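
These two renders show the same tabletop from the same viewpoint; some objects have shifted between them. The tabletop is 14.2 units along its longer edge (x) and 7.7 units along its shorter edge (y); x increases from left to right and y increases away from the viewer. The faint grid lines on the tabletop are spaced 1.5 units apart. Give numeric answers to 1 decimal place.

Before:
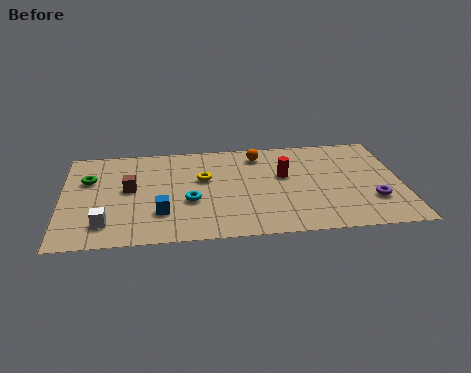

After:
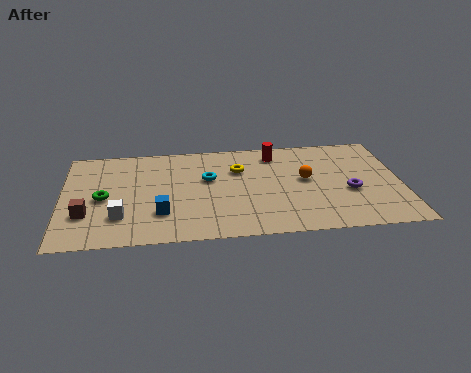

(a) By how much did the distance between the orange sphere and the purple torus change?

-4.1

They were about 6.2 units apart before and 2.1 after — 4.1 units closer together.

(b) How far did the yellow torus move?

1.6

The yellow torus was near (5.9, 4.7) before and (7.4, 5.3) after, so it travelled √(1.5² + 0.6²) ≈ 1.6 units.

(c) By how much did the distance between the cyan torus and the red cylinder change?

-0.9

The distance was about 4.3 in the first image and 3.4 in the second, so they moved 0.9 units closer together.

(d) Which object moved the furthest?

the orange sphere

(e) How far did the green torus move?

1.6

The green torus was near (1.1, 5.1) before and (1.7, 3.6) after, so it travelled √(0.6² + 1.5²) ≈ 1.6 units.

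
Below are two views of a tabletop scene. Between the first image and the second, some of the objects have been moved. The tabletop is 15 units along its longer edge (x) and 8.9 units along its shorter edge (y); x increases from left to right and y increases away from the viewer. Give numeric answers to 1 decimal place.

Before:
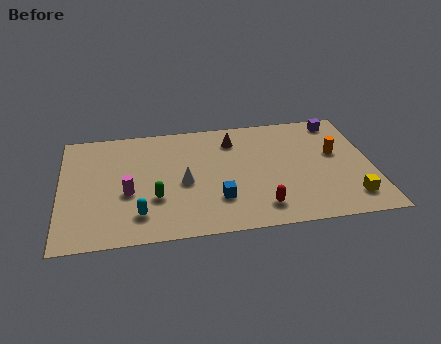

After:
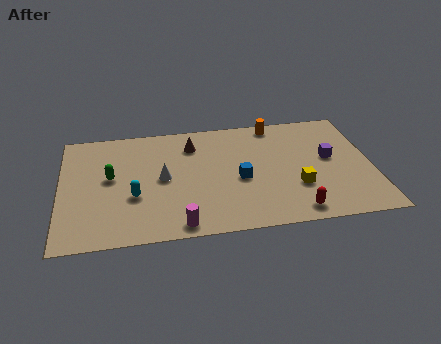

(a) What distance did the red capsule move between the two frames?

1.7

The red capsule was near (9.5, 1.6) before and (11.1, 1.1) after, so it travelled √(1.6² + 0.5²) ≈ 1.7 units.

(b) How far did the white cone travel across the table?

1.1

The white cone moved from about (5.9, 4.0) to (4.9, 4.5), a distance of √(1.0² + 0.5²) ≈ 1.1.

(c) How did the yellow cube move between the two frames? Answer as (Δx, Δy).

(-2.5, 1.2)

The yellow cube was at about (13.8, 1.7) and moved to about (11.3, 2.9).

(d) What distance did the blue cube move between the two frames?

1.8

The blue cube was near (7.5, 2.5) before and (8.6, 3.9) after, so it travelled √(1.1² + 1.4²) ≈ 1.8 units.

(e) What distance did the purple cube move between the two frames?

3.0

From (13.6, 7.8) to (13.0, 4.9), the purple cube covered √(0.6² + 2.9²) ≈ 3.0 units.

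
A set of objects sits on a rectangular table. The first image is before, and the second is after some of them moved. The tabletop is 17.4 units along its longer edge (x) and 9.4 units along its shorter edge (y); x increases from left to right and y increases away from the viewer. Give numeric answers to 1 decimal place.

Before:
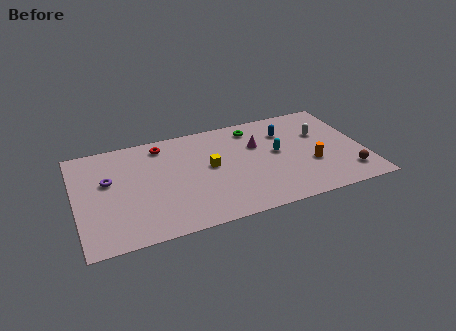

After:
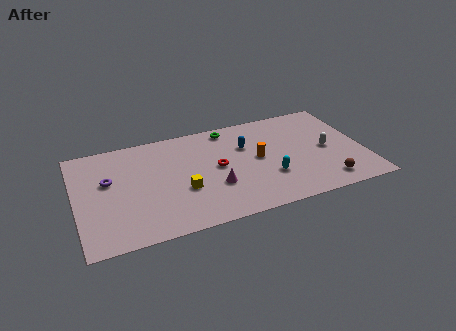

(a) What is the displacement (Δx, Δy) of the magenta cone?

(-2.9, -3.0)

The magenta cone started near (11.1, 6.2) and ended near (8.2, 3.2).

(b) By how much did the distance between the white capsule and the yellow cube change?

+2.0

The distance was about 7.0 in the first image and 9.0 in the second, so they moved 2.0 units further apart.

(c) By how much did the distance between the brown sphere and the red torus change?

-5.2

They were about 12.4 units apart before and 7.2 after — 5.2 units closer together.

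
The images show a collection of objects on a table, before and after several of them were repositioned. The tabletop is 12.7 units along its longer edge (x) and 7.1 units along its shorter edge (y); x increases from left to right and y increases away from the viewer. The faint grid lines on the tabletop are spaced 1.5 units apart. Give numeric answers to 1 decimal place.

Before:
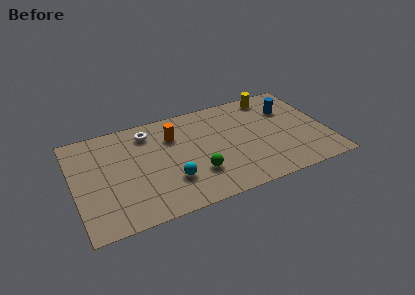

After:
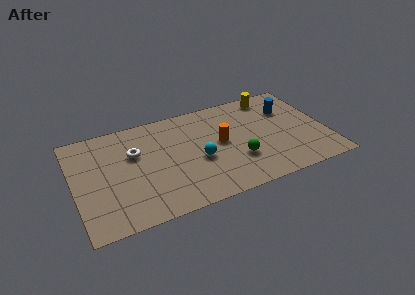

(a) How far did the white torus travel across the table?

1.4

The white torus was near (3.9, 5.8) before and (3.1, 4.6) after, so it travelled √(0.8² + 1.2²) ≈ 1.4 units.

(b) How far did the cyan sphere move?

1.7

The cyan sphere moved from about (4.7, 2.1) to (6.2, 3.0), a distance of √(1.5² + 0.9²) ≈ 1.7.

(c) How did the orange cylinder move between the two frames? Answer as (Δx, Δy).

(2.3, -1.3)

From the two frames, the orange cylinder sits at roughly (5.1, 5.1) before and (7.4, 3.8) after.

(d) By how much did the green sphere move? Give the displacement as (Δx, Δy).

(2.1, 0.2)

The green sphere was at about (6.0, 2.1) and moved to about (8.1, 2.3).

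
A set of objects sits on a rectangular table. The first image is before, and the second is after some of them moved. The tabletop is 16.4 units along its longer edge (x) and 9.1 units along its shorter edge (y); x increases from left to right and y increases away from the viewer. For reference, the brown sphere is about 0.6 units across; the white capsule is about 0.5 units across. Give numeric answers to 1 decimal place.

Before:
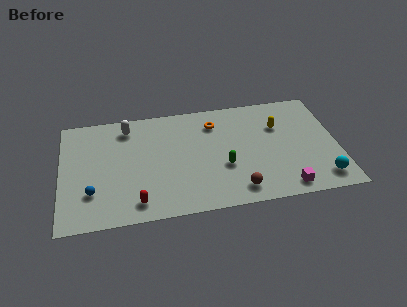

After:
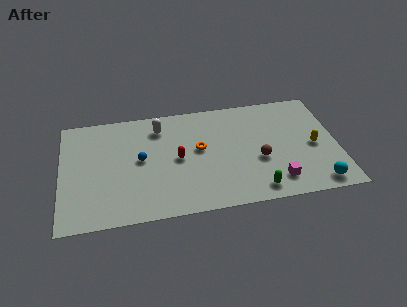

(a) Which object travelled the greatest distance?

the red capsule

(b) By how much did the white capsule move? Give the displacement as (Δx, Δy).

(1.9, -0.3)

The white capsule started near (4.0, 7.6) and ended near (5.9, 7.3).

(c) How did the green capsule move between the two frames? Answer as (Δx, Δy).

(1.8, -2.2)

The green capsule started near (9.6, 3.4) and ended near (11.4, 1.2).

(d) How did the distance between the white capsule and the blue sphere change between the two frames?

-2.7

The distance was about 5.5 in the first image and 2.8 in the second, so they moved 2.7 units closer together.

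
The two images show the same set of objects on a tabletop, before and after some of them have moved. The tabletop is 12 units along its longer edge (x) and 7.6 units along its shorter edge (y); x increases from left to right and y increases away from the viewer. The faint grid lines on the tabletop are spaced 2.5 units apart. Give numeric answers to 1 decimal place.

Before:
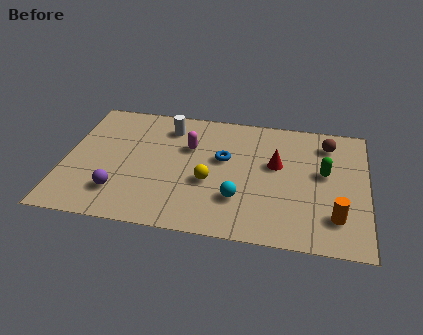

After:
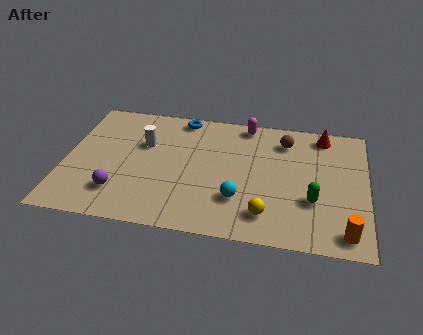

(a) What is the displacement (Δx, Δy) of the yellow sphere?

(2.3, -1.5)

From the two frames, the yellow sphere sits at roughly (5.8, 3.0) before and (8.1, 1.5) after.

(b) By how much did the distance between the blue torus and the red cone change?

+3.6

They were about 2.1 units apart before and 5.7 after — 3.6 units further apart.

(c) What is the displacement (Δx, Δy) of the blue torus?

(-1.8, 2.3)

The blue torus started near (6.3, 4.5) and ended near (4.5, 6.8).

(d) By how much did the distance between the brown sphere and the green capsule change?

+1.8

Before: roughly 1.8 units apart; after: 3.6. That's 1.8 units further apart.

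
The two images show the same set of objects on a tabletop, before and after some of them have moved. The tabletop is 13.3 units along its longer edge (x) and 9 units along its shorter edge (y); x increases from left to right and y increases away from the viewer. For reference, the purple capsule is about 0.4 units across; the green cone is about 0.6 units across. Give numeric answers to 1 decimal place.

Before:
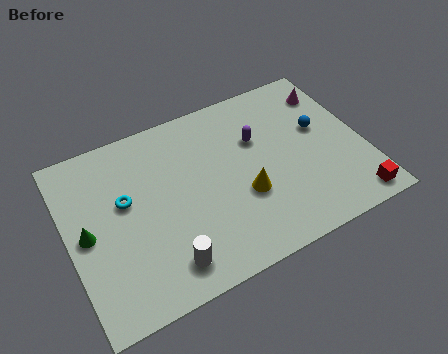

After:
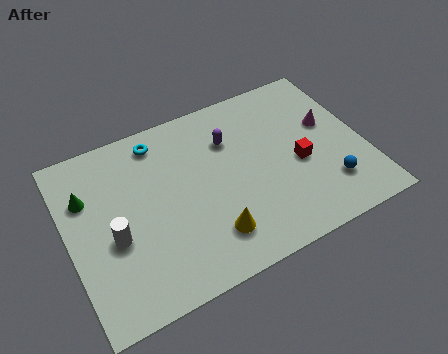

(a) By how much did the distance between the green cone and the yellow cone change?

-0.5

Before: roughly 7.0 units apart; after: 6.5. That's 0.5 units closer together.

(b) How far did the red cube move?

3.5

The red cube moved from about (12.3, 1.0) to (10.3, 3.9), a distance of √(2.0² + 2.9²) ≈ 3.5.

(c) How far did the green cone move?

1.8

The green cone was near (0.8, 4.4) before and (1.0, 6.2) after, so it travelled √(0.2² + 1.8²) ≈ 1.8 units.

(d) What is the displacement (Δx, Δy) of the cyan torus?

(1.8, 2.4)

From the two frames, the cyan torus sits at roughly (2.6, 5.3) before and (4.4, 7.7) after.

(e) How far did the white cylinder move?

3.0

The white cylinder moved from about (3.9, 1.5) to (1.9, 3.7), a distance of √(2.0² + 2.2²) ≈ 3.0.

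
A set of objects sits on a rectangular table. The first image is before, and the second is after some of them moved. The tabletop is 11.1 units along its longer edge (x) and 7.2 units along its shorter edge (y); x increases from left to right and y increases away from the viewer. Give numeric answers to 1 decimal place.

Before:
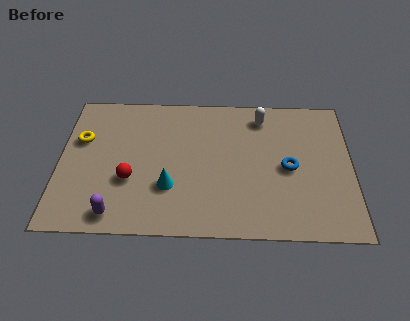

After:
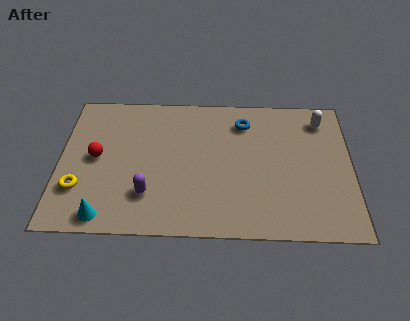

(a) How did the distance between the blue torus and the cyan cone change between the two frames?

+2.5

Before: roughly 4.6 units apart; after: 7.1. That's 2.5 units further apart.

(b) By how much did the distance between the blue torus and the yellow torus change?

-0.8

Before: roughly 8.0 units apart; after: 7.2. That's 0.8 units closer together.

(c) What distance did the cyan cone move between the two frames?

2.8

From (4.2, 2.3) to (1.8, 0.8), the cyan cone covered √(2.4² + 1.5²) ≈ 2.8 units.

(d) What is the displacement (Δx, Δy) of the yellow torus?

(0.0, -2.5)

The yellow torus was at about (0.8, 4.6) and moved to about (0.8, 2.1).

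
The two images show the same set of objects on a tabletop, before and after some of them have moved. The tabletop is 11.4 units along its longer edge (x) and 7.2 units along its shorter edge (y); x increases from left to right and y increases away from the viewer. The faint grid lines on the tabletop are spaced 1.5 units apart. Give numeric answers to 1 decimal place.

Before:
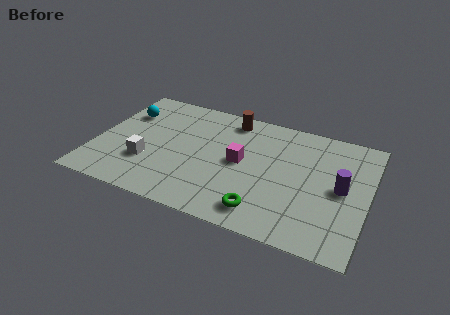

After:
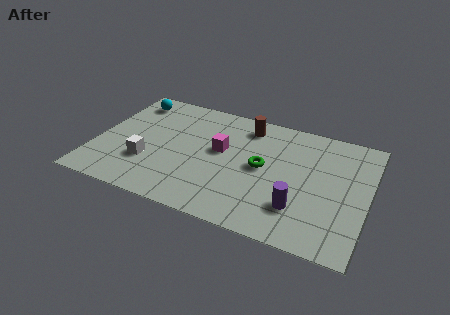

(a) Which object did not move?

the white cube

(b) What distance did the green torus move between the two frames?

2.5

From (7.3, 1.2) to (7.0, 3.7), the green torus covered √(0.3² + 2.5²) ≈ 2.5 units.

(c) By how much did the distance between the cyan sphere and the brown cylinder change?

+0.5

Before: roughly 4.5 units apart; after: 5.0. That's 0.5 units further apart.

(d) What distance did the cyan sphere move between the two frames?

0.9

The cyan sphere was near (1.0, 5.1) before and (1.1, 6.0) after, so it travelled √(0.1² + 0.9²) ≈ 0.9 units.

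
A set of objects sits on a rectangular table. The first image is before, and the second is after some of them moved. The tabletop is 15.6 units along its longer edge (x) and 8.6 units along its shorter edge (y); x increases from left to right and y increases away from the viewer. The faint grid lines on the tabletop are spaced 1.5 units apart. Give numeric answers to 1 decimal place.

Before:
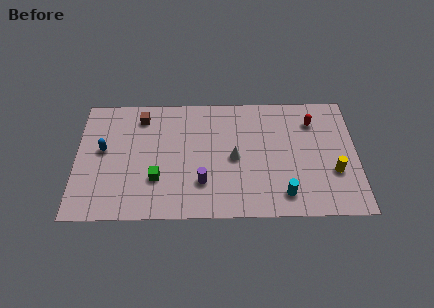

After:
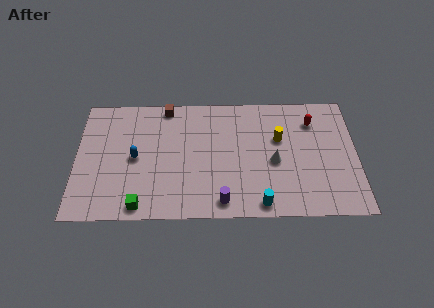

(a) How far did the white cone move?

2.2

The white cone was near (8.8, 4.1) before and (11.0, 3.8) after, so it travelled √(2.2² + 0.3²) ≈ 2.2 units.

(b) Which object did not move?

the red capsule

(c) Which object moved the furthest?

the yellow cylinder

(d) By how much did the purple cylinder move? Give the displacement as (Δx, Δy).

(1.1, -1.3)

From the two frames, the purple cylinder sits at roughly (7.0, 2.4) before and (8.1, 1.1) after.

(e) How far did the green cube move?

2.0

The green cube moved from about (4.5, 2.7) to (3.6, 0.9), a distance of √(0.9² + 1.8²) ≈ 2.0.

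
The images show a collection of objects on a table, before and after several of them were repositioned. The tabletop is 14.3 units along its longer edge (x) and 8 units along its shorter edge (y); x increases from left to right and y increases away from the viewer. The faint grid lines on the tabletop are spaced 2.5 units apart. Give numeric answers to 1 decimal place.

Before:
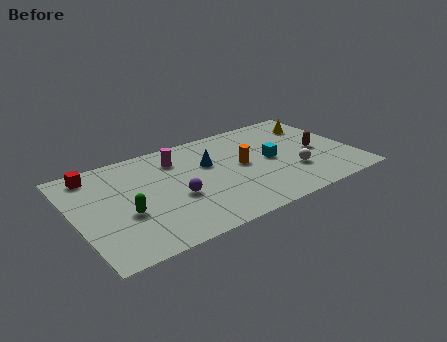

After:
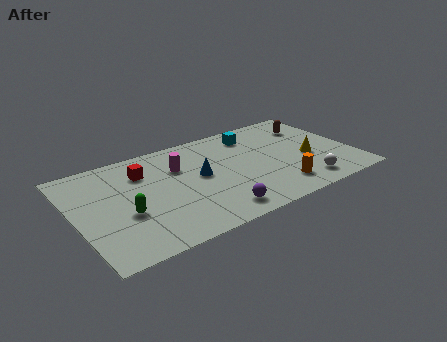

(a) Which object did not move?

the green capsule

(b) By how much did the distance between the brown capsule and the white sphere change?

+3.0

Before: roughly 1.9 units apart; after: 4.9. That's 3.0 units further apart.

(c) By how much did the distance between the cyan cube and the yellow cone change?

+0.5

They were about 3.5 units apart before and 4.0 after — 0.5 units further apart.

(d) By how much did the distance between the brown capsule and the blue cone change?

+0.8

The distance was about 5.7 in the first image and 6.5 in the second, so they moved 0.8 units further apart.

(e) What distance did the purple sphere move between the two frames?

2.6

The purple sphere was near (5.0, 3.2) before and (6.7, 1.2) after, so it travelled √(1.7² + 2.0²) ≈ 2.6 units.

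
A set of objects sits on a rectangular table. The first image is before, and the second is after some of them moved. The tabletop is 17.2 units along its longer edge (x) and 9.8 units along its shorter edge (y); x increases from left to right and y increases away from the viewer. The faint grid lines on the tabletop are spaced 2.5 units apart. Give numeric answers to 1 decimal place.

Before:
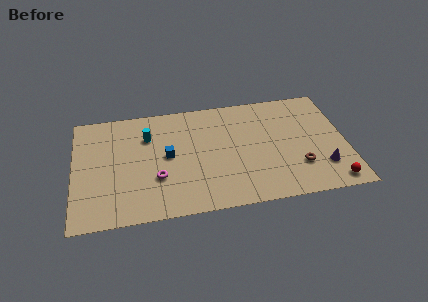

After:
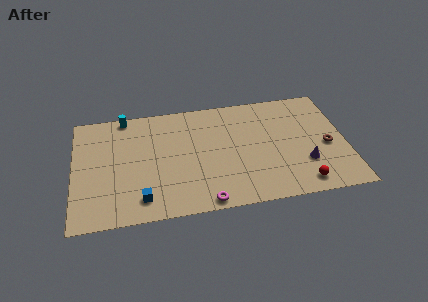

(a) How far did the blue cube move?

3.8

From (5.9, 5.1) to (4.2, 1.7), the blue cube covered √(1.7² + 3.4²) ≈ 3.8 units.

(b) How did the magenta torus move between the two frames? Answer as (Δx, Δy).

(2.9, -2.5)

The magenta torus started near (5.2, 3.3) and ended near (8.1, 0.8).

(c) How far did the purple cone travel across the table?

1.2

The purple cone moved from about (15.6, 2.5) to (14.5, 3.0), a distance of √(1.1² + 0.5²) ≈ 1.2.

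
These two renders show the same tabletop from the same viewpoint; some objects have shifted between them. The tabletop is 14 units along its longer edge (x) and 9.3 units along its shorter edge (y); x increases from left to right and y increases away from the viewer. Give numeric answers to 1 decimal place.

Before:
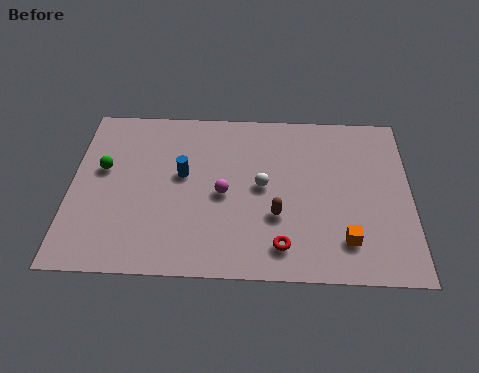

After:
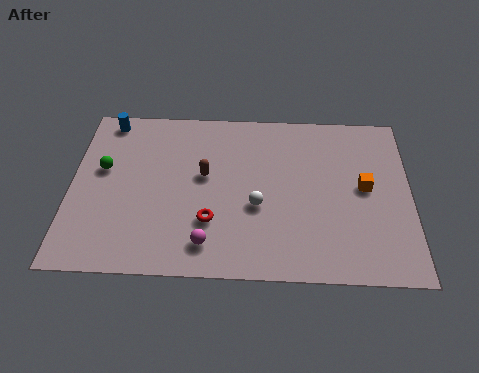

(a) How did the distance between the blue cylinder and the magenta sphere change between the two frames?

+6.0

They were about 2.0 units apart before and 8.0 after — 6.0 units further apart.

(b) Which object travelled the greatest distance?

the blue cylinder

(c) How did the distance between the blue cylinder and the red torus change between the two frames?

+1.5

They were about 5.5 units apart before and 7.0 after — 1.5 units further apart.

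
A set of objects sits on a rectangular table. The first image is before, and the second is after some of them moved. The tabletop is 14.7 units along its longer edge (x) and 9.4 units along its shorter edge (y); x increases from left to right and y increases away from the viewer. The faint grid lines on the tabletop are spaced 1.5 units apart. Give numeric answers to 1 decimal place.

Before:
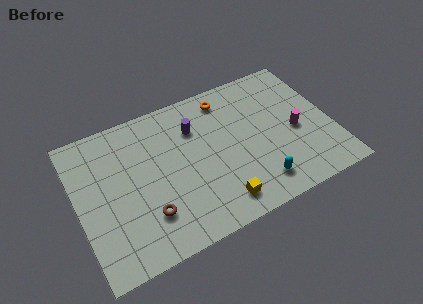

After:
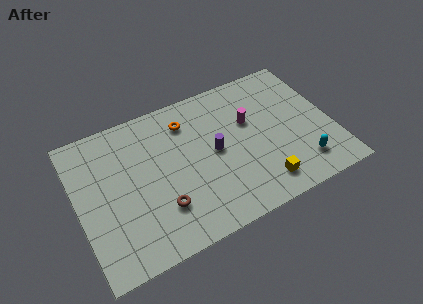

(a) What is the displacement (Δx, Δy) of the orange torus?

(-2.4, -0.6)

From the two frames, the orange torus sits at roughly (9.0, 8.0) before and (6.6, 7.4) after.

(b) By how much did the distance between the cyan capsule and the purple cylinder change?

-0.4

Before: roughly 5.9 units apart; after: 5.5. That's 0.4 units closer together.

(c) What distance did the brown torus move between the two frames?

0.8

The brown torus was near (3.7, 2.5) before and (4.5, 2.6) after, so it travelled √(0.8² + 0.1²) ≈ 0.8 units.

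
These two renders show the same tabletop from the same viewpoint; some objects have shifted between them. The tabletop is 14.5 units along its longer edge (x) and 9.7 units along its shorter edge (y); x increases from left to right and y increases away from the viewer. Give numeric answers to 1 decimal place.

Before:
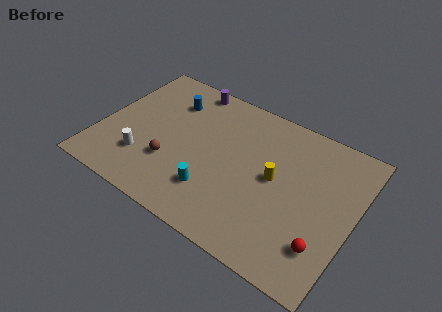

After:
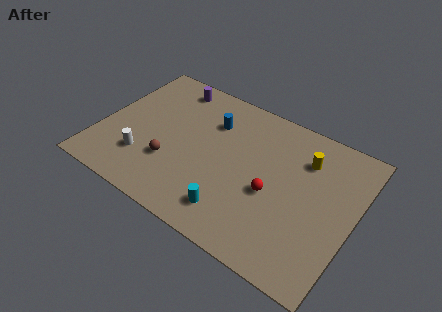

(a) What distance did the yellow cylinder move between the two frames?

2.5

From (10.0, 5.1) to (11.4, 7.2), the yellow cylinder covered √(1.4² + 2.1²) ≈ 2.5 units.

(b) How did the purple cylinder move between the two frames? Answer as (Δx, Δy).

(-1.0, -0.4)

The purple cylinder was at about (4.3, 8.8) and moved to about (3.3, 8.4).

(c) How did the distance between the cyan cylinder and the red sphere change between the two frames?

-3.4

They were about 6.3 units apart before and 2.9 after — 3.4 units closer together.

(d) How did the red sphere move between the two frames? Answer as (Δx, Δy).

(-3.2, 1.7)

The red sphere was at about (13.2, 2.4) and moved to about (10.0, 4.1).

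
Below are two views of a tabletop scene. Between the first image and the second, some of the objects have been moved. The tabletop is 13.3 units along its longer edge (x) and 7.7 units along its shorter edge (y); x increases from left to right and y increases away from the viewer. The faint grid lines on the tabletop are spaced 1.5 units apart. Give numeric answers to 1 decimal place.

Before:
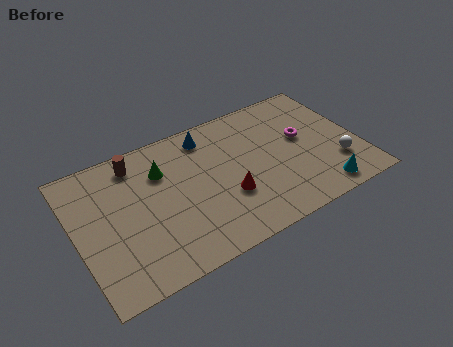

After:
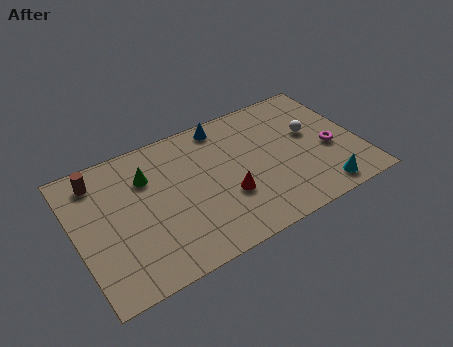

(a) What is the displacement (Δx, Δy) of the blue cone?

(0.8, 0.3)

From the two frames, the blue cone sits at roughly (6.5, 6.5) before and (7.3, 6.8) after.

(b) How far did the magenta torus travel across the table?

1.6

From (10.8, 4.4) to (11.9, 3.2), the magenta torus covered √(1.1² + 1.2²) ≈ 1.6 units.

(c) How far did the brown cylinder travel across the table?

1.8

The brown cylinder was near (3.1, 6.5) before and (1.3, 6.4) after, so it travelled √(1.8² + 0.1²) ≈ 1.8 units.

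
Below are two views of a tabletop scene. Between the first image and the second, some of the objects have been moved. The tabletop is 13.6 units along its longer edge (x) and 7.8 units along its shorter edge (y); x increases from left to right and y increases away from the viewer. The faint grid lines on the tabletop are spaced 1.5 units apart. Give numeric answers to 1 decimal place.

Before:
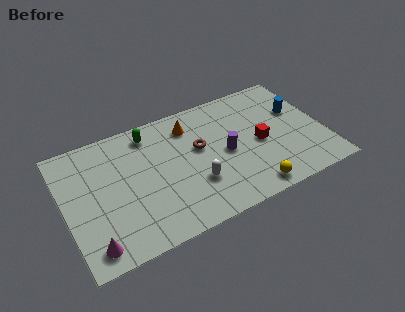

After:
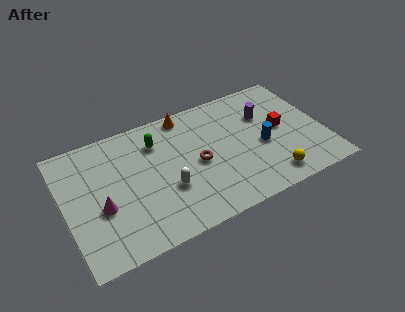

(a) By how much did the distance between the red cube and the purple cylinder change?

-0.4

Before: roughly 1.8 units apart; after: 1.4. That's 0.4 units closer together.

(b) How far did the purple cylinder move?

2.8

From (8.4, 3.7) to (10.7, 5.3), the purple cylinder covered √(2.3² + 1.6²) ≈ 2.8 units.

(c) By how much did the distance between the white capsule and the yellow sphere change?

+2.3

They were about 3.1 units apart before and 5.4 after — 2.3 units further apart.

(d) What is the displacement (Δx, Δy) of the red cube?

(1.2, 0.5)

From the two frames, the red cube sits at roughly (10.2, 3.6) before and (11.4, 4.1) after.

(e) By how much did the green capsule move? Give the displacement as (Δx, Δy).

(0.3, -0.7)

The green capsule was at about (4.7, 6.6) and moved to about (5.0, 5.9).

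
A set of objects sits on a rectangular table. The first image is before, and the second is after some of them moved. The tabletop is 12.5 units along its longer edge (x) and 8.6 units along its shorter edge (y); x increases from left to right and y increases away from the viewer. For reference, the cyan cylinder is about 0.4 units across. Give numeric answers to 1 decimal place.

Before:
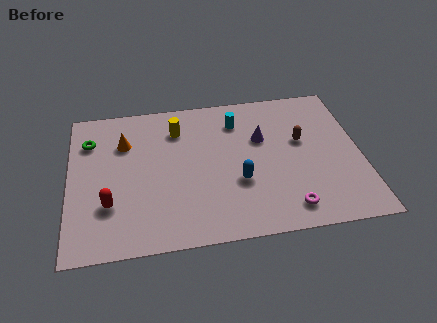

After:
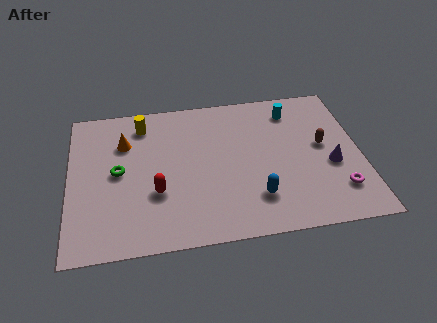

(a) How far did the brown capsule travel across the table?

1.0

The brown capsule moved from about (10.0, 5.1) to (10.9, 4.7), a distance of √(0.9² + 0.4²) ≈ 1.0.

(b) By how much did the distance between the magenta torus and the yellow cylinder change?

+2.7

The distance was about 7.0 in the first image and 9.7 in the second, so they moved 2.7 units further apart.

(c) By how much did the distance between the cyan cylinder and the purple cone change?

+2.2

They were about 1.6 units apart before and 3.8 after — 2.2 units further apart.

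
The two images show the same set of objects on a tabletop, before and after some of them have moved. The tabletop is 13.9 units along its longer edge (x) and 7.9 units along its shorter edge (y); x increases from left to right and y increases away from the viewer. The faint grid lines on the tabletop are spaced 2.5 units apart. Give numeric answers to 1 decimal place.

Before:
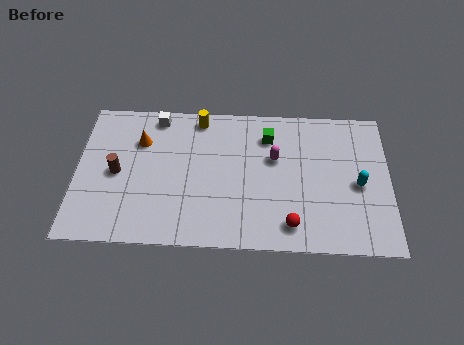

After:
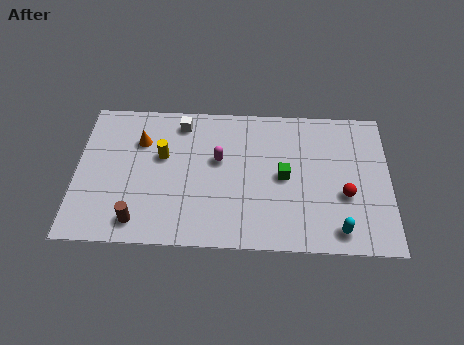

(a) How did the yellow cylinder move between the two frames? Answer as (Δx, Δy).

(-1.6, -2.2)

From the two frames, the yellow cylinder sits at roughly (5.4, 7.0) before and (3.8, 4.8) after.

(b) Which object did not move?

the orange cone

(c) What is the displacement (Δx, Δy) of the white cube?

(1.1, -0.3)

From the two frames, the white cube sits at roughly (3.5, 7.0) before and (4.6, 6.7) after.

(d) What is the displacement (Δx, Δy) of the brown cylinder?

(1.0, -2.6)

The brown cylinder was at about (1.8, 3.8) and moved to about (2.8, 1.2).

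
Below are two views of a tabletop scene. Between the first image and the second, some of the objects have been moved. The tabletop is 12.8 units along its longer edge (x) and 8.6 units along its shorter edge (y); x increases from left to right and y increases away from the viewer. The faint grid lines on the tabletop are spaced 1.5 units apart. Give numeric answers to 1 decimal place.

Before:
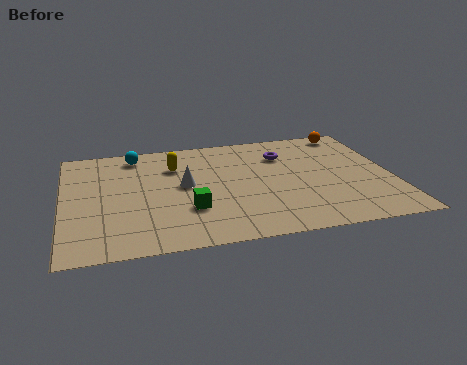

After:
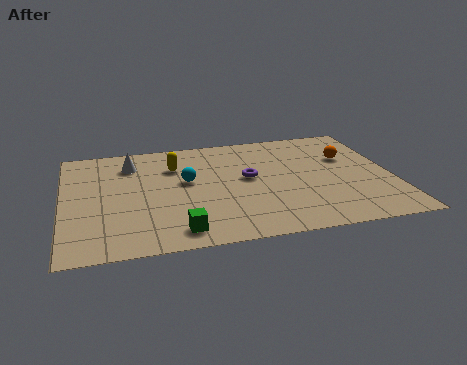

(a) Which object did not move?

the yellow capsule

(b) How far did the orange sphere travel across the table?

2.1

The orange sphere was near (11.5, 7.7) before and (11.2, 5.6) after, so it travelled √(0.3² + 2.1²) ≈ 2.1 units.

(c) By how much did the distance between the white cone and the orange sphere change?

+1.1

The distance was about 7.5 in the first image and 8.6 in the second, so they moved 1.1 units further apart.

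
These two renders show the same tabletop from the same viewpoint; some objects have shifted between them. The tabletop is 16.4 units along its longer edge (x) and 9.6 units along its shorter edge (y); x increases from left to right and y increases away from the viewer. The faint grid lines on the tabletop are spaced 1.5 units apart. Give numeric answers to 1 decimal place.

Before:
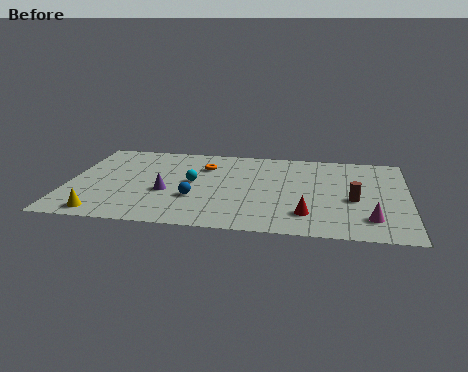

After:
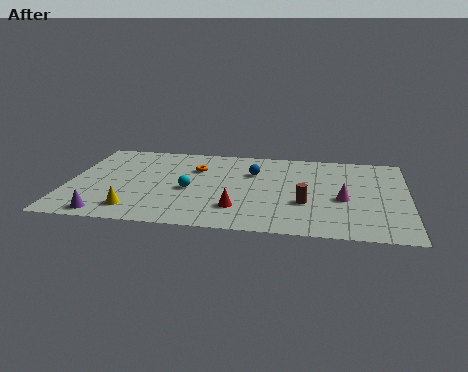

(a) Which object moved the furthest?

the blue sphere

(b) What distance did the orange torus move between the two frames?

0.5

The orange torus moved from about (6.5, 7.0) to (6.1, 6.7), a distance of √(0.4² + 0.3²) ≈ 0.5.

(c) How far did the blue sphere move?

4.3

From (6.2, 3.3) to (8.9, 6.6), the blue sphere covered √(2.7² + 3.3²) ≈ 4.3 units.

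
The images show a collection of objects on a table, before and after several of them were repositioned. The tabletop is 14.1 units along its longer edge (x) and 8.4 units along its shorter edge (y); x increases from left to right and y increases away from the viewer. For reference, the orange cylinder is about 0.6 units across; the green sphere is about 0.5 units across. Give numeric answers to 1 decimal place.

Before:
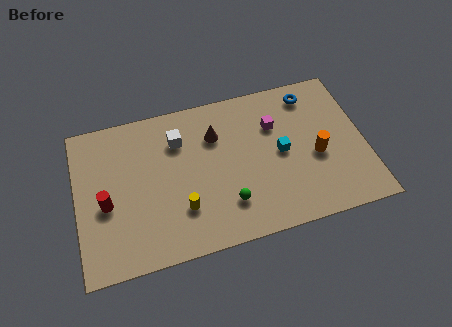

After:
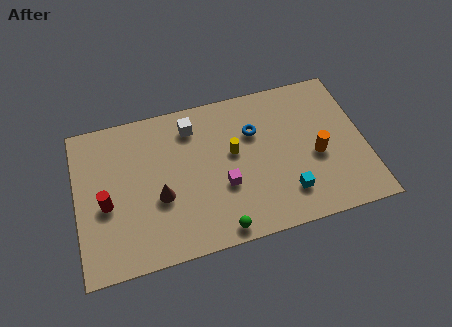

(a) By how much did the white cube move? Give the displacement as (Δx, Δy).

(0.7, 0.6)

The white cube started near (5.1, 6.2) and ended near (5.8, 6.8).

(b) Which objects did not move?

the red cylinder and the orange cylinder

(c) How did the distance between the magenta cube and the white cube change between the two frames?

-0.8

They were about 4.7 units apart before and 3.9 after — 0.8 units closer together.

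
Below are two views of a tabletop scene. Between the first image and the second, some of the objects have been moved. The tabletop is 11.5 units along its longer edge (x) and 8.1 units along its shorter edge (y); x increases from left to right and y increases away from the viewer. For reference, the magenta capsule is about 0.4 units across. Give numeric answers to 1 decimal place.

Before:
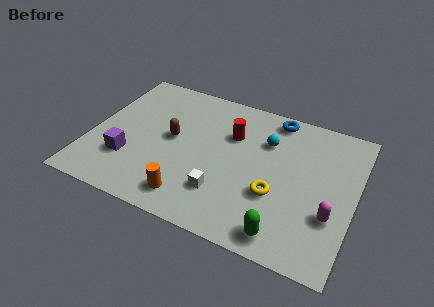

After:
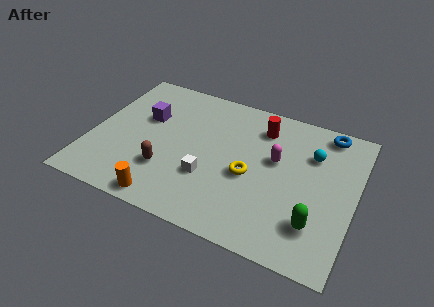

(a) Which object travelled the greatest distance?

the magenta capsule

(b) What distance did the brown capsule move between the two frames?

1.9

The brown capsule was near (3.5, 4.3) before and (3.5, 2.4) after, so it travelled √(0.0² + 1.9²) ≈ 1.9 units.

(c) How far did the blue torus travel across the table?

2.3

From (7.7, 7.2) to (10.0, 7.2), the blue torus covered √(2.3² + 0.0²) ≈ 2.3 units.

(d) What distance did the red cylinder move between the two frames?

1.5

From (6.0, 5.5) to (7.2, 6.4), the red cylinder covered √(1.2² + 0.9²) ≈ 1.5 units.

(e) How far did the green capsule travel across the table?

1.6

The green capsule was near (8.8, 1.0) before and (10.0, 2.0) after, so it travelled √(1.2² + 1.0²) ≈ 1.6 units.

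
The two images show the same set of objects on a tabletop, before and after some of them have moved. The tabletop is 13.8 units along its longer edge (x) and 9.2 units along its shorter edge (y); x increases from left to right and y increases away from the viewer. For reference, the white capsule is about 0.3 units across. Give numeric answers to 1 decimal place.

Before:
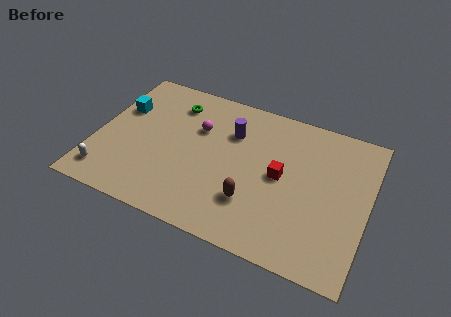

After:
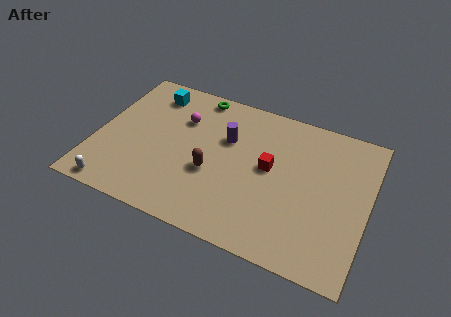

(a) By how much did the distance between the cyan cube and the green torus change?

-0.5

They were about 2.9 units apart before and 2.4 after — 0.5 units closer together.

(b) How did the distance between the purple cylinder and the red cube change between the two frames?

-0.7

They were about 3.2 units apart before and 2.5 after — 0.7 units closer together.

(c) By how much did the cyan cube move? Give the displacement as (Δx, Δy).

(1.4, 1.6)

From the two frames, the cyan cube sits at roughly (1.0, 6.0) before and (2.4, 7.6) after.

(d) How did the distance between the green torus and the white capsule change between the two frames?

+1.8

They were about 6.4 units apart before and 8.2 after — 1.8 units further apart.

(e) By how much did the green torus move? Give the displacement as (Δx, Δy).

(1.1, 1.0)

The green torus was at about (3.6, 7.3) and moved to about (4.7, 8.3).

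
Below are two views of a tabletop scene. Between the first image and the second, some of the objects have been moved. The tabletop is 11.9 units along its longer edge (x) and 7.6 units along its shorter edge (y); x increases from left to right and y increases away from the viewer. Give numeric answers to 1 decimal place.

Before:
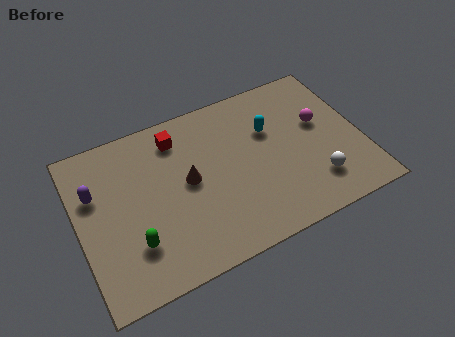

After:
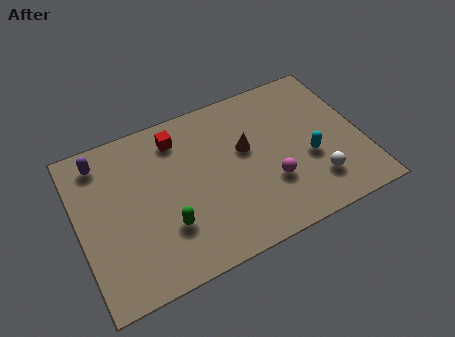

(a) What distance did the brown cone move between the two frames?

2.5

The brown cone moved from about (4.6, 4.0) to (7.1, 4.5), a distance of √(2.5² + 0.5²) ≈ 2.5.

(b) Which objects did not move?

the white sphere and the red cube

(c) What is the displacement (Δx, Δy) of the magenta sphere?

(-2.4, -2.0)

The magenta sphere started near (10.3, 4.5) and ended near (7.9, 2.5).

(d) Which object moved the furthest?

the magenta sphere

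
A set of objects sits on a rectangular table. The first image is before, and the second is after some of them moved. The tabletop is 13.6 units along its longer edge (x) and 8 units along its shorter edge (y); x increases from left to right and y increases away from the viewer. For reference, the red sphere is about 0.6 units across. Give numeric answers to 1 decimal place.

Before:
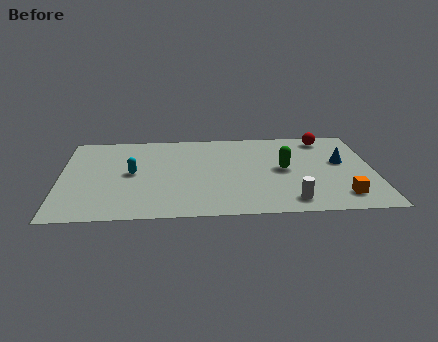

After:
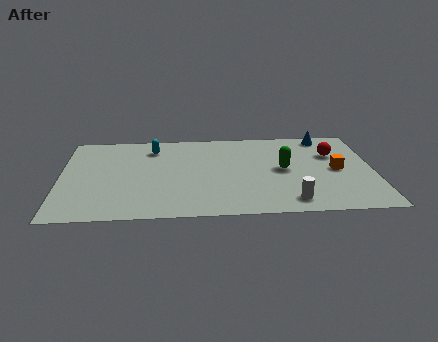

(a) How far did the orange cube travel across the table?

2.4

From (12.1, 1.5) to (12.0, 3.9), the orange cube covered √(0.1² + 2.4²) ≈ 2.4 units.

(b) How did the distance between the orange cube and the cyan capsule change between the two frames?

-1.0

The distance was about 9.4 in the first image and 8.4 in the second, so they moved 1.0 units closer together.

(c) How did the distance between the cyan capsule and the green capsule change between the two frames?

-0.5

Before: roughly 6.6 units apart; after: 6.1. That's 0.5 units closer together.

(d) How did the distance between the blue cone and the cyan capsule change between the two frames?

-1.5

The distance was about 9.1 in the first image and 7.6 in the second, so they moved 1.5 units closer together.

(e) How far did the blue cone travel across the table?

2.6

The blue cone was near (12.2, 4.6) before and (11.6, 7.1) after, so it travelled √(0.6² + 2.5²) ≈ 2.6 units.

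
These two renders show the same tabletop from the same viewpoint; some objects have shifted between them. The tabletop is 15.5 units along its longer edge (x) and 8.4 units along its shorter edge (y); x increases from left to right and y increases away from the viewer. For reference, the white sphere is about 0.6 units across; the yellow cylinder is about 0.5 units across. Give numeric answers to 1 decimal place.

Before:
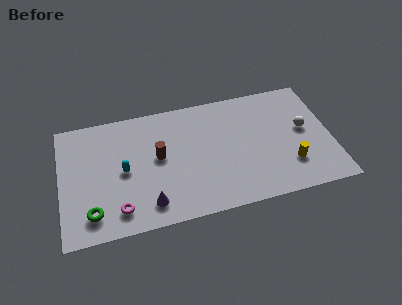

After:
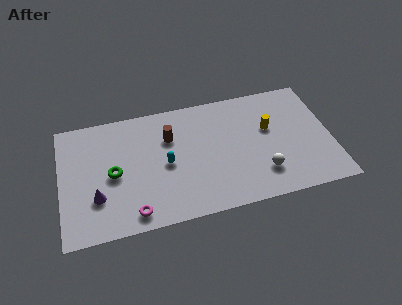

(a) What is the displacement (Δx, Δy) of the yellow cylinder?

(-1.0, 2.8)

The yellow cylinder was at about (13.0, 2.3) and moved to about (12.0, 5.1).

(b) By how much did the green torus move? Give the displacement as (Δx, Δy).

(1.3, 2.4)

The green torus started near (1.7, 1.6) and ended near (3.0, 4.0).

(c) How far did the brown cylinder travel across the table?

1.4

The brown cylinder moved from about (5.6, 4.6) to (6.3, 5.8), a distance of √(0.7² + 1.2²) ≈ 1.4.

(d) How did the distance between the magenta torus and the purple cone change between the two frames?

+0.8

They were about 1.7 units apart before and 2.5 after — 0.8 units further apart.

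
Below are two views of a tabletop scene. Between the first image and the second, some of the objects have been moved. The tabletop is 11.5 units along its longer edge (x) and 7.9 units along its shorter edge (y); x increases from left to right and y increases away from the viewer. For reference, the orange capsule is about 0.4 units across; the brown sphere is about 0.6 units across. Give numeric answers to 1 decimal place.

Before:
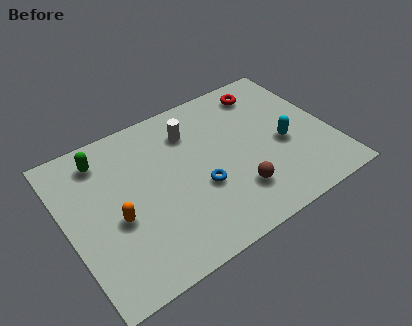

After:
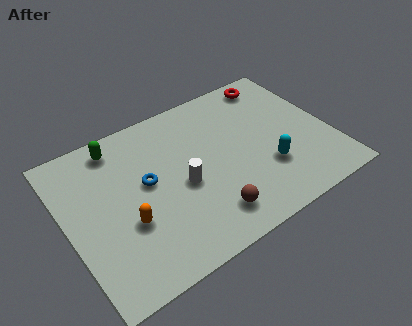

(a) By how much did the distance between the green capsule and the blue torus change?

-2.5

Before: roughly 5.1 units apart; after: 2.6. That's 2.5 units closer together.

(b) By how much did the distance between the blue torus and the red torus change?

+1.6

Before: roughly 5.1 units apart; after: 6.7. That's 1.6 units further apart.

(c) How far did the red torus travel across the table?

0.6

From (9.2, 6.6) to (9.7, 6.9), the red torus covered √(0.5² + 0.3²) ≈ 0.6 units.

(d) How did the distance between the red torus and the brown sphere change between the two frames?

+1.6

They were about 5.1 units apart before and 6.7 after — 1.6 units further apart.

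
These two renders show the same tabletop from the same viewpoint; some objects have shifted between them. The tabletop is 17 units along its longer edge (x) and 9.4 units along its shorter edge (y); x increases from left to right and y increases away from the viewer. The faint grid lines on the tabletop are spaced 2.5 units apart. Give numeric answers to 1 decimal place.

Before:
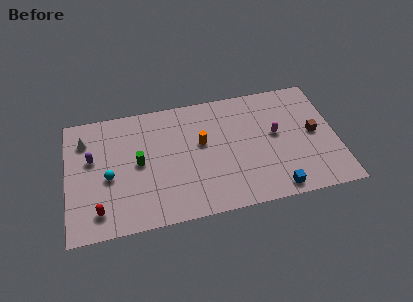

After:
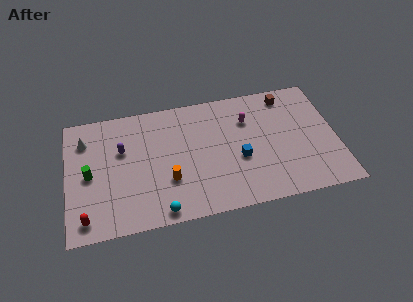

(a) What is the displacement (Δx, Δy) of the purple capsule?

(1.9, 0.3)

The purple capsule was at about (1.6, 5.7) and moved to about (3.5, 6.0).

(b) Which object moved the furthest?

the cyan sphere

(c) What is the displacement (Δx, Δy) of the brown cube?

(-1.5, 3.3)

The brown cube started near (15.6, 4.8) and ended near (14.1, 8.1).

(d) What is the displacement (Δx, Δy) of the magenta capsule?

(-1.7, 1.5)

The magenta capsule started near (13.2, 5.2) and ended near (11.5, 6.7).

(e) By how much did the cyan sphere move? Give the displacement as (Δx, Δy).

(3.1, -3.2)

The cyan sphere was at about (2.6, 4.1) and moved to about (5.7, 0.9).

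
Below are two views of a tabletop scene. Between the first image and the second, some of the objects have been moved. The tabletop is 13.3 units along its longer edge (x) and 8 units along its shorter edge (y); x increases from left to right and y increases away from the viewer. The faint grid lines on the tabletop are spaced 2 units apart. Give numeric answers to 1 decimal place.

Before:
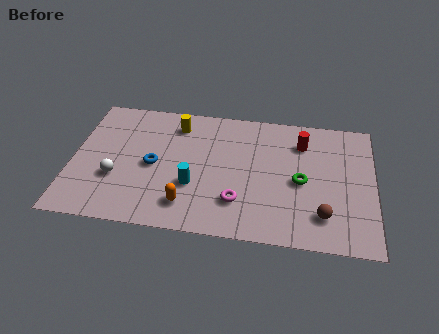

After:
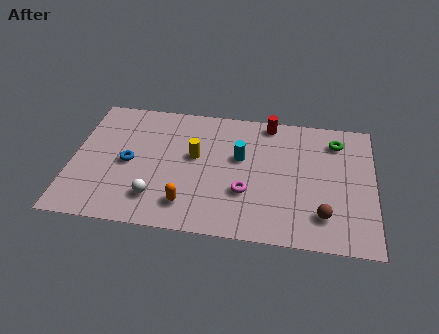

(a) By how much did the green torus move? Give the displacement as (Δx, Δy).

(1.5, 2.7)

The green torus was at about (10.1, 3.7) and moved to about (11.6, 6.4).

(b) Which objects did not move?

the orange capsule and the brown sphere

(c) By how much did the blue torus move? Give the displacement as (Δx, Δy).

(-1.1, 0.0)

The blue torus was at about (3.6, 3.8) and moved to about (2.5, 3.8).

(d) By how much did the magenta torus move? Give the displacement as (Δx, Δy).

(0.3, 0.6)

The magenta torus was at about (7.4, 2.1) and moved to about (7.7, 2.7).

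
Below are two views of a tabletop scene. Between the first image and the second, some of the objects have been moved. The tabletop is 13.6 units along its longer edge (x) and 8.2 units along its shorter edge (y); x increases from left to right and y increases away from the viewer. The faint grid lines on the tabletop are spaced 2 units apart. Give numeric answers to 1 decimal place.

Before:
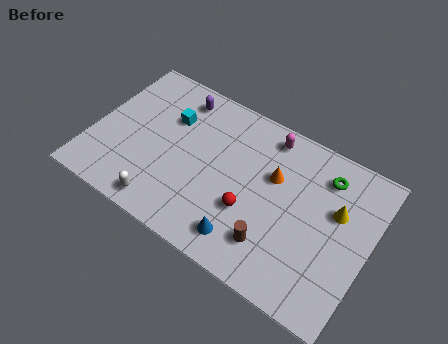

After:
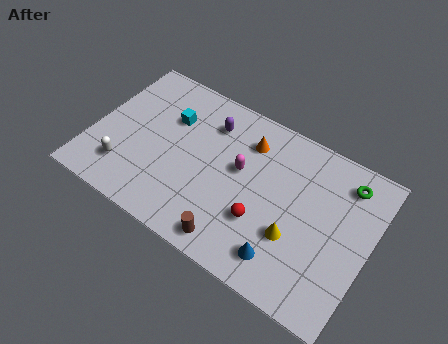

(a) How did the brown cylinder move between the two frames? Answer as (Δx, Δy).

(-1.8, -0.9)

From the two frames, the brown cylinder sits at roughly (9.3, 1.9) before and (7.5, 1.0) after.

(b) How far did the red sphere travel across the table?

0.6

The red sphere moved from about (8.0, 2.9) to (8.6, 2.7), a distance of √(0.6² + 0.2²) ≈ 0.6.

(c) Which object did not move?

the cyan cube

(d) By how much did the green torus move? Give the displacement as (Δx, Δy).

(1.0, 0.2)

From the two frames, the green torus sits at roughly (11.1, 6.5) before and (12.1, 6.7) after.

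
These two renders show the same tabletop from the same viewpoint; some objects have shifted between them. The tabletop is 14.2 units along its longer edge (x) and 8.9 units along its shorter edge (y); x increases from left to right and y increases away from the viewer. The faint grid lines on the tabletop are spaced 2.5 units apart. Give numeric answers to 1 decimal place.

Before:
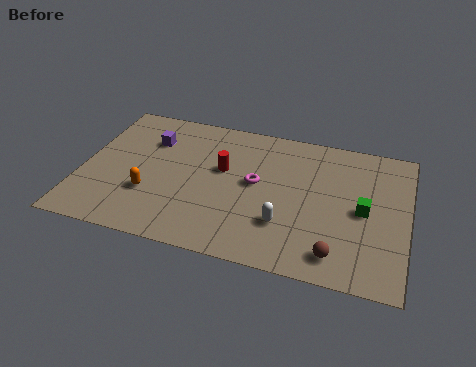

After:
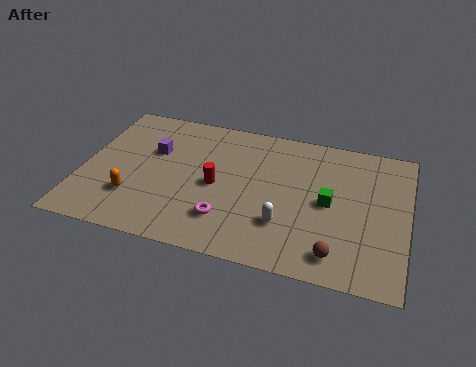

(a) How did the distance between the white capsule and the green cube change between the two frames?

-1.2

Before: roughly 3.7 units apart; after: 2.5. That's 1.2 units closer together.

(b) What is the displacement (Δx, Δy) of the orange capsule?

(-0.7, -0.4)

The orange capsule started near (3.1, 2.9) and ended near (2.4, 2.5).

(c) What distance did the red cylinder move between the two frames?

1.1

The red cylinder moved from about (6.1, 5.3) to (5.9, 4.2), a distance of √(0.2² + 1.1²) ≈ 1.1.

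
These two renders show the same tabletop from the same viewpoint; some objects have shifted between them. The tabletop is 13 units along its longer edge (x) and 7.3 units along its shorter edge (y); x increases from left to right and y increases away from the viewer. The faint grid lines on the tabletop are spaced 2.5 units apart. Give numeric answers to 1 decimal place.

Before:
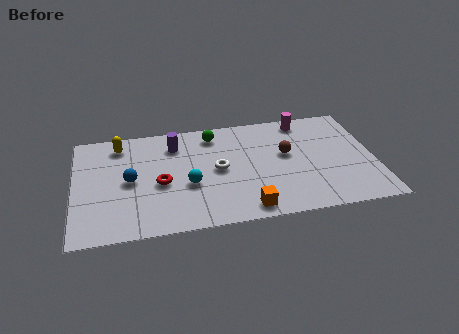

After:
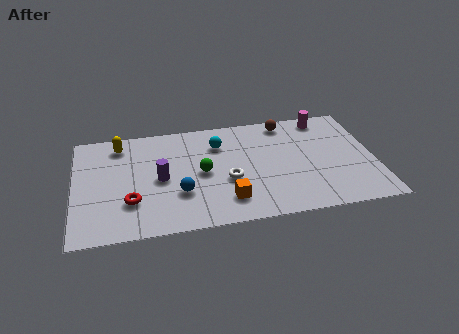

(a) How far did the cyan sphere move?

2.9

The cyan sphere moved from about (4.9, 2.9) to (6.3, 5.4), a distance of √(1.4² + 2.5²) ≈ 2.9.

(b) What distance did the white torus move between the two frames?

0.9

The white torus was near (6.2, 3.7) before and (6.6, 2.9) after, so it travelled √(0.4² + 0.8²) ≈ 0.9 units.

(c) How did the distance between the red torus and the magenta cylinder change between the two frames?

+2.4

They were about 7.2 units apart before and 9.6 after — 2.4 units further apart.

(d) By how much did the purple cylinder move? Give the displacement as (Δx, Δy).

(-0.7, -2.2)

The purple cylinder was at about (4.4, 5.7) and moved to about (3.7, 3.5).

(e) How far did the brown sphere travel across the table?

2.2

From (9.2, 4.2) to (9.3, 6.4), the brown sphere covered √(0.1² + 2.2²) ≈ 2.2 units.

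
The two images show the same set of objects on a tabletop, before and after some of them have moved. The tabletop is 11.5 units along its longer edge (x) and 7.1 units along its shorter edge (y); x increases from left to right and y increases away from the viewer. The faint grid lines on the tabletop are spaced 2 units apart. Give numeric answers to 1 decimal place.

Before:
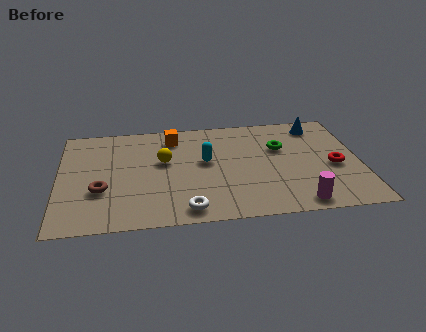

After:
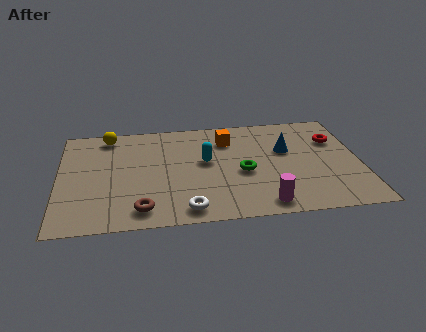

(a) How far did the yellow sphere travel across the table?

2.9

The yellow sphere was near (4.0, 4.2) before and (1.9, 6.2) after, so it travelled √(2.1² + 2.0²) ≈ 2.9 units.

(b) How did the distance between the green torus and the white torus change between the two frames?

-2.1

Before: roughly 5.2 units apart; after: 3.1. That's 2.1 units closer together.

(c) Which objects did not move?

the white torus and the cyan capsule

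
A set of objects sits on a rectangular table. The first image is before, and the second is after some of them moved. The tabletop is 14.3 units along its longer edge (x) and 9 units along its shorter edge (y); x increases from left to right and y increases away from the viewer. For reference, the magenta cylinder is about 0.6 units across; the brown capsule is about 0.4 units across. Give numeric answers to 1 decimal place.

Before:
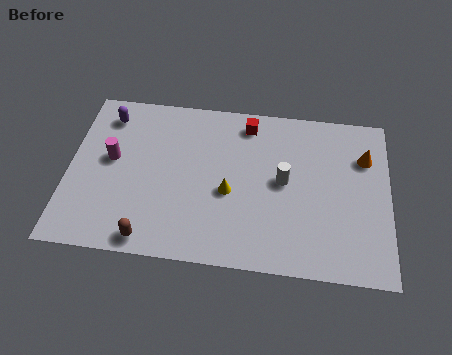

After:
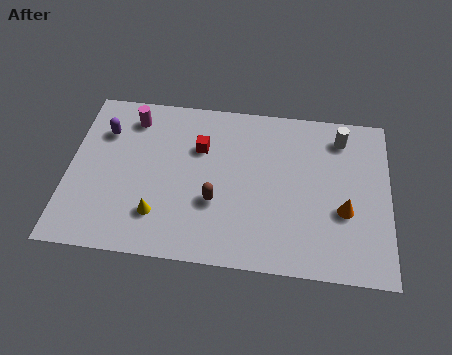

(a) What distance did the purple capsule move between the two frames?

0.9

The purple capsule was near (1.6, 7.4) before and (1.5, 6.5) after, so it travelled √(0.1² + 0.9²) ≈ 0.9 units.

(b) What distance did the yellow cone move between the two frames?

3.5

The yellow cone moved from about (7.2, 3.8) to (4.1, 2.2), a distance of √(3.1² + 1.6²) ≈ 3.5.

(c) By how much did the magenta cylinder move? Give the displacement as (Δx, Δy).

(0.8, 2.4)

The magenta cylinder started near (1.9, 5.0) and ended near (2.7, 7.4).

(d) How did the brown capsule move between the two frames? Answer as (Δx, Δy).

(2.8, 2.3)

The brown capsule started near (3.8, 0.9) and ended near (6.6, 3.2).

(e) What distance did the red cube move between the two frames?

2.6

The red cube moved from about (7.9, 7.7) to (5.8, 6.1), a distance of √(2.1² + 1.6²) ≈ 2.6.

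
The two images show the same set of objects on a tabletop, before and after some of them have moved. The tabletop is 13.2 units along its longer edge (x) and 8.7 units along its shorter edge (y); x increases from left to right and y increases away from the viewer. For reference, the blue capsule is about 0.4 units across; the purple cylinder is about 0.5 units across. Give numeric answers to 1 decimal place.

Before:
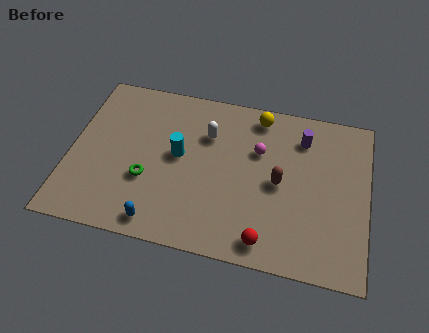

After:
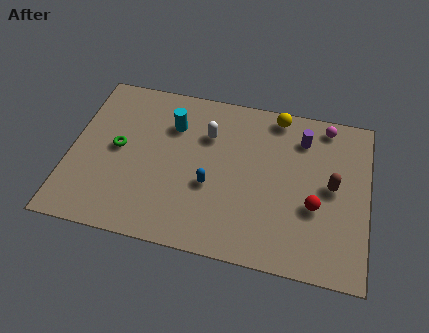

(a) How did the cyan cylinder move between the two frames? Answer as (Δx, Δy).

(-0.4, 1.6)

The cyan cylinder was at about (4.8, 4.7) and moved to about (4.4, 6.3).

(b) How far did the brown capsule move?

2.3

From (9.3, 4.2) to (11.6, 4.5), the brown capsule covered √(2.3² + 0.3²) ≈ 2.3 units.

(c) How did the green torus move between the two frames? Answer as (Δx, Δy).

(-1.4, 1.4)

From the two frames, the green torus sits at roughly (3.5, 3.1) before and (2.1, 4.5) after.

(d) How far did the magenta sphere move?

3.5

From (8.3, 5.7) to (11.2, 7.7), the magenta sphere covered √(2.9² + 2.0²) ≈ 3.5 units.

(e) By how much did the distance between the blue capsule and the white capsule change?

-2.7

The distance was about 5.4 in the first image and 2.7 in the second, so they moved 2.7 units closer together.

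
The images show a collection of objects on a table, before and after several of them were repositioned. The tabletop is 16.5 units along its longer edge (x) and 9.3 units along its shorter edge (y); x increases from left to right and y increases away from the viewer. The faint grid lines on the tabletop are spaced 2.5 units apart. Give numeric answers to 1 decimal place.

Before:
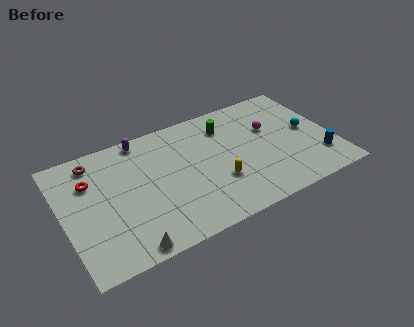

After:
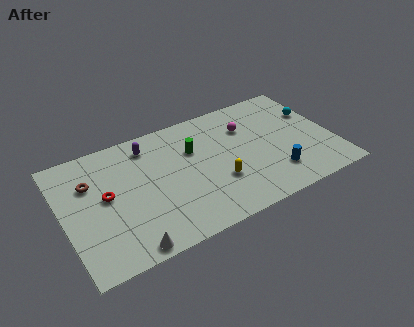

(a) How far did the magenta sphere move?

1.6

The magenta sphere was near (12.9, 5.9) before and (11.5, 6.6) after, so it travelled √(1.4² + 0.7²) ≈ 1.6 units.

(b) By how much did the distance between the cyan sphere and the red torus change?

-0.3

Before: roughly 13.4 units apart; after: 13.1. That's 0.3 units closer together.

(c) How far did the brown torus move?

1.6

From (2.2, 7.9) to (1.8, 6.4), the brown torus covered √(0.4² + 1.5²) ≈ 1.6 units.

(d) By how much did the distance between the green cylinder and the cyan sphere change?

+2.2

They were about 5.4 units apart before and 7.6 after — 2.2 units further apart.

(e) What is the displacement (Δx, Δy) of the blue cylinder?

(-2.8, -0.1)

The blue cylinder started near (15.4, 2.3) and ended near (12.6, 2.2).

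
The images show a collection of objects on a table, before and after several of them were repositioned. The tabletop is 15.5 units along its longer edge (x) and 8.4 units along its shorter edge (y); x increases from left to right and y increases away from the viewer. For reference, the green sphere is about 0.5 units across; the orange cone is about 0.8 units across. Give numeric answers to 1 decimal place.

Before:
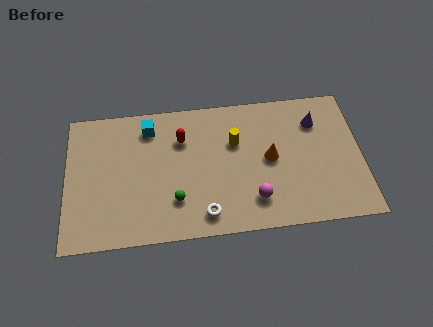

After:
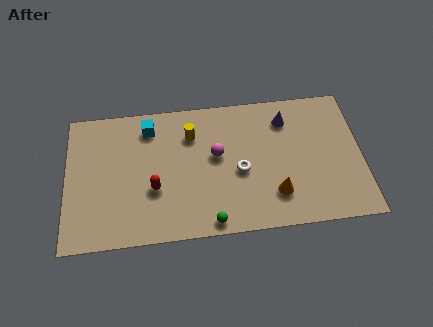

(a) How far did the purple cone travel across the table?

1.6

The purple cone was near (13.2, 6.3) before and (11.6, 6.6) after, so it travelled √(1.6² + 0.3²) ≈ 1.6 units.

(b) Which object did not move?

the cyan cube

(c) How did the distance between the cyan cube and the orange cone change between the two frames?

+1.3

They were about 6.8 units apart before and 8.1 after — 1.3 units further apart.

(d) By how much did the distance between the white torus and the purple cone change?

-4.0

Before: roughly 7.8 units apart; after: 3.8. That's 4.0 units closer together.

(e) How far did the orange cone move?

2.2

From (10.7, 4.3) to (10.9, 2.1), the orange cone covered √(0.2² + 2.2²) ≈ 2.2 units.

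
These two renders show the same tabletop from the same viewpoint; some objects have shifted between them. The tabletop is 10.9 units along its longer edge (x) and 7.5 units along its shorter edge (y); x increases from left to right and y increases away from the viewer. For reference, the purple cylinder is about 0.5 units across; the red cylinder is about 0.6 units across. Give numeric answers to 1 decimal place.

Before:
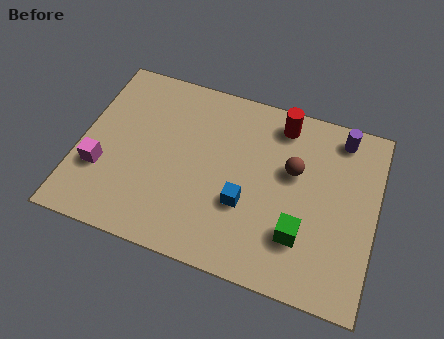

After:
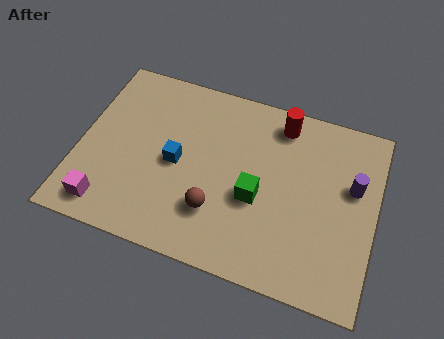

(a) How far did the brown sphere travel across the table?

3.6

The brown sphere was near (7.8, 4.6) before and (5.2, 2.1) after, so it travelled √(2.6² + 2.5²) ≈ 3.6 units.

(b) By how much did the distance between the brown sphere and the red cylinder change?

+2.8

They were about 1.9 units apart before and 4.7 after — 2.8 units further apart.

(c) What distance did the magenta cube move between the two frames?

1.5

The magenta cube moved from about (0.9, 2.5) to (1.3, 1.1), a distance of √(0.4² + 1.4²) ≈ 1.5.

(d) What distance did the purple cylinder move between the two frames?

2.0

The purple cylinder moved from about (9.4, 6.5) to (10.0, 4.6), a distance of √(0.6² + 1.9²) ≈ 2.0.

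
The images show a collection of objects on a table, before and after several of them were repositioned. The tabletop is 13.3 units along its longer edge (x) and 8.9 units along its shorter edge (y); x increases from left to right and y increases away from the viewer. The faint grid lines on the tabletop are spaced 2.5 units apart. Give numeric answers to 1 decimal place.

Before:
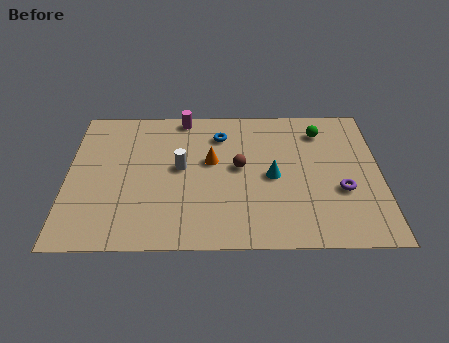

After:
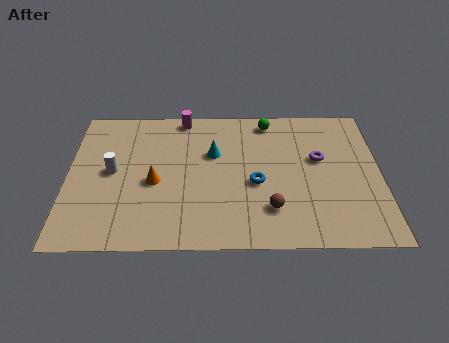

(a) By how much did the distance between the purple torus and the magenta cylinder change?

-1.8

Before: roughly 8.2 units apart; after: 6.4. That's 1.8 units closer together.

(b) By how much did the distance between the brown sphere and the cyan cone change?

+2.7

They were about 1.5 units apart before and 4.2 after — 2.7 units further apart.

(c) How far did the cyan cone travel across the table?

2.9

The cyan cone was near (8.7, 4.2) before and (6.2, 5.7) after, so it travelled √(2.5² + 1.5²) ≈ 2.9 units.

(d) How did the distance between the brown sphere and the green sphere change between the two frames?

+1.4

The distance was about 4.2 in the first image and 5.6 in the second, so they moved 1.4 units further apart.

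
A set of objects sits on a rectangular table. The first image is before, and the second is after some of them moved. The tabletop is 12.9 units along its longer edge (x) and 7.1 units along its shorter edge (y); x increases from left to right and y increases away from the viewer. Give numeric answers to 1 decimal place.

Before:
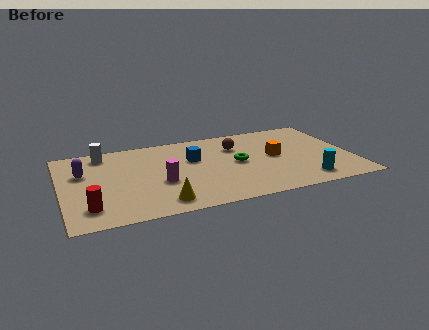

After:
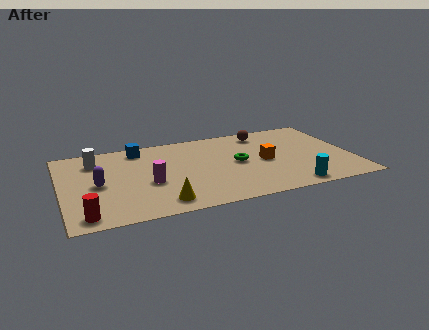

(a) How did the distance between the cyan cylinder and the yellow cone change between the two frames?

-0.7

The distance was about 6.4 in the first image and 5.7 in the second, so they moved 0.7 units closer together.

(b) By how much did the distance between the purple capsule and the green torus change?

-0.7

They were about 6.9 units apart before and 6.2 after — 0.7 units closer together.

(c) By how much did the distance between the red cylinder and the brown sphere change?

+2.0

They were about 7.7 units apart before and 9.7 after — 2.0 units further apart.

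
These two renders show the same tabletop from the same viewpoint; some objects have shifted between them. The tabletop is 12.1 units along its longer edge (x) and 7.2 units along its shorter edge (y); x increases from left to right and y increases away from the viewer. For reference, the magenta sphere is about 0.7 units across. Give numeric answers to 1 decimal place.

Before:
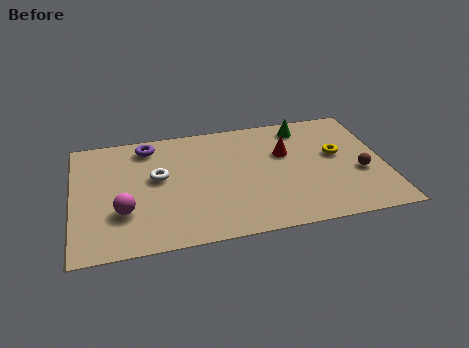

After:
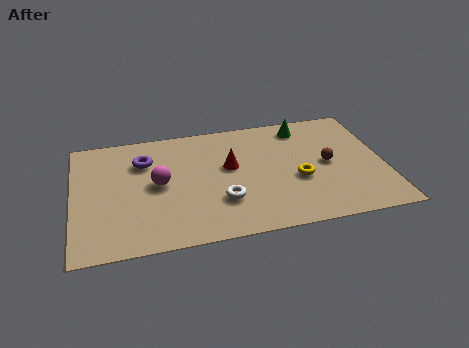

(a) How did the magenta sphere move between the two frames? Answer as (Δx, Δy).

(1.4, 1.4)

The magenta sphere started near (1.9, 2.3) and ended near (3.3, 3.7).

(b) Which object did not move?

the green cone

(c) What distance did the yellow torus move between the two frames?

2.0

The yellow torus was near (10.3, 4.1) before and (8.7, 2.9) after, so it travelled √(1.6² + 1.2²) ≈ 2.0 units.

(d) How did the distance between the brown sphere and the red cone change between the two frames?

+0.5

The distance was about 3.3 in the first image and 3.8 in the second, so they moved 0.5 units further apart.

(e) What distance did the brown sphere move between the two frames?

1.4

The brown sphere was near (11.1, 2.8) before and (9.9, 3.6) after, so it travelled √(1.2² + 0.8²) ≈ 1.4 units.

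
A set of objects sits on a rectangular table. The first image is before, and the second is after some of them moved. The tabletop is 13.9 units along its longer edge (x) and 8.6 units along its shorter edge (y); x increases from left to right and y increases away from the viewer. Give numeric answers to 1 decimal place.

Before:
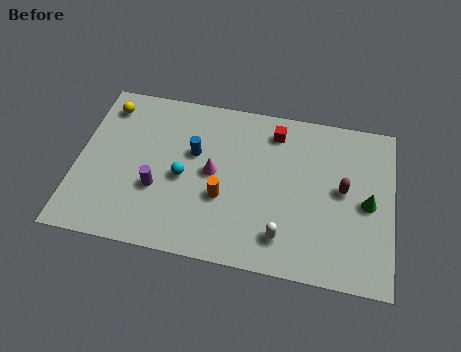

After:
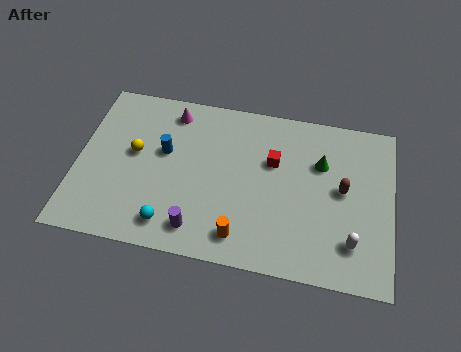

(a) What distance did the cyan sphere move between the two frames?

2.5

The cyan sphere was near (4.7, 3.9) before and (4.3, 1.4) after, so it travelled √(0.4² + 2.5²) ≈ 2.5 units.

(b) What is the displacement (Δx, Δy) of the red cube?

(0.0, -1.6)

The red cube was at about (8.6, 7.1) and moved to about (8.6, 5.5).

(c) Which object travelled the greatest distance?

the magenta cone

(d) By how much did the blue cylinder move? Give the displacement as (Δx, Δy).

(-1.3, -0.2)

The blue cylinder started near (5.1, 5.3) and ended near (3.8, 5.1).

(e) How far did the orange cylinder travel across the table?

2.0

The orange cylinder was near (6.5, 3.2) before and (7.4, 1.4) after, so it travelled √(0.9² + 1.8²) ≈ 2.0 units.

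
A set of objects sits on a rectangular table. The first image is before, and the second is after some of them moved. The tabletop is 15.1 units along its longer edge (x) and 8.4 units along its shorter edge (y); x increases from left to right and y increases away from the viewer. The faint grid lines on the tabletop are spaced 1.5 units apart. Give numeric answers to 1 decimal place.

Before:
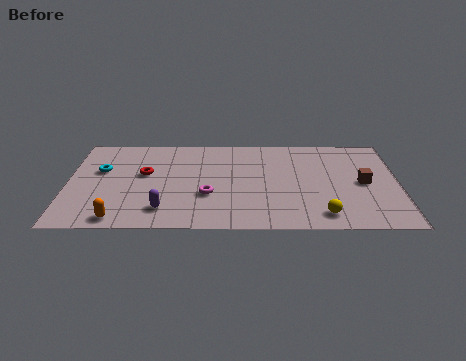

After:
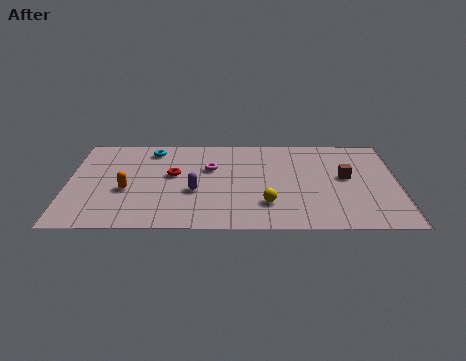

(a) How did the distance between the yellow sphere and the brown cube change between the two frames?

+0.9

Before: roughly 3.4 units apart; after: 4.3. That's 0.9 units further apart.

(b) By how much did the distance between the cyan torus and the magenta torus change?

-2.2

They were about 5.4 units apart before and 3.2 after — 2.2 units closer together.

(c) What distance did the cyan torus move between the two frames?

3.0

The cyan torus was near (1.5, 5.2) before and (3.8, 7.1) after, so it travelled √(2.3² + 1.9²) ≈ 3.0 units.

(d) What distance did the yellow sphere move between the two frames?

2.7

The yellow sphere moved from about (11.6, 1.3) to (9.1, 2.2), a distance of √(2.5² + 0.9²) ≈ 2.7.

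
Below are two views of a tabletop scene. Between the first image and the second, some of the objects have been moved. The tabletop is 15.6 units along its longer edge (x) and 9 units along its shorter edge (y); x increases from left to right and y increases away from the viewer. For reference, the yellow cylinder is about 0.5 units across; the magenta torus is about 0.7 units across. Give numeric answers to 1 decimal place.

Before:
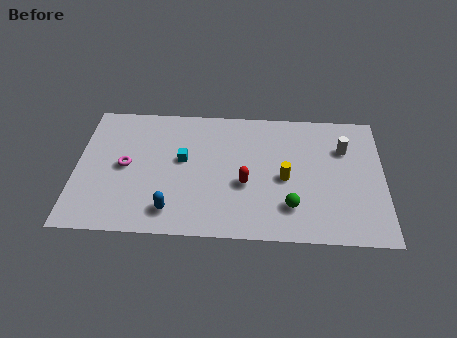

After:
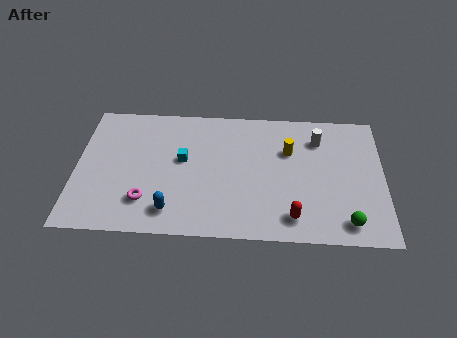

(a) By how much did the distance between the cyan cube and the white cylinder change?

-1.2

Before: roughly 8.3 units apart; after: 7.1. That's 1.2 units closer together.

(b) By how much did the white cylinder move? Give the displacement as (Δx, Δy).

(-1.3, 0.6)

The white cylinder started near (13.6, 6.3) and ended near (12.3, 6.9).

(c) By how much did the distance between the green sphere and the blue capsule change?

+2.8

They were about 6.0 units apart before and 8.8 after — 2.8 units further apart.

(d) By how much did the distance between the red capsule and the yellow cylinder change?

+2.4

The distance was about 2.1 in the first image and 4.5 in the second, so they moved 2.4 units further apart.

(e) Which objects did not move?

the cyan cube and the blue capsule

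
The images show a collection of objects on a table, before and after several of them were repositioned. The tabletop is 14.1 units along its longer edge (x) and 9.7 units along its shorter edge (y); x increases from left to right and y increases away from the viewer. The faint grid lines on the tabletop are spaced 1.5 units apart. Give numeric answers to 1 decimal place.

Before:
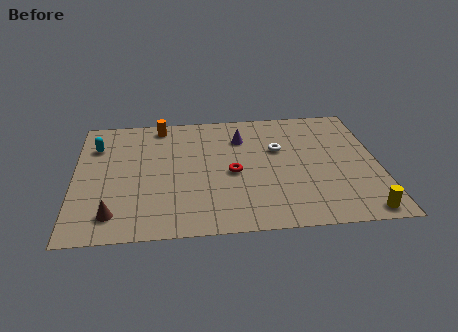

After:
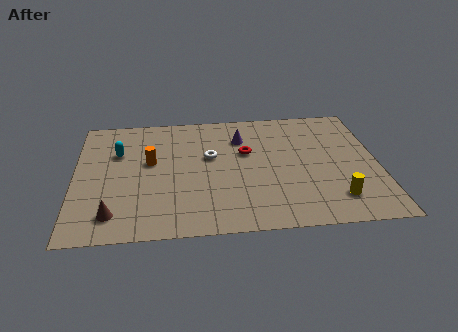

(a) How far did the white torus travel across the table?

3.2

From (9.5, 6.1) to (6.3, 5.8), the white torus covered √(3.2² + 0.3²) ≈ 3.2 units.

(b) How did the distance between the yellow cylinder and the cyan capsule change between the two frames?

-2.6

The distance was about 13.6 in the first image and 11.0 in the second, so they moved 2.6 units closer together.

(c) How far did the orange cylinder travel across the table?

3.0

From (4.0, 8.6) to (3.5, 5.6), the orange cylinder covered √(0.5² + 3.0²) ≈ 3.0 units.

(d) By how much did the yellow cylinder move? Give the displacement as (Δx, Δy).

(-1.1, 1.1)

From the two frames, the yellow cylinder sits at roughly (13.1, 0.9) before and (12.0, 2.0) after.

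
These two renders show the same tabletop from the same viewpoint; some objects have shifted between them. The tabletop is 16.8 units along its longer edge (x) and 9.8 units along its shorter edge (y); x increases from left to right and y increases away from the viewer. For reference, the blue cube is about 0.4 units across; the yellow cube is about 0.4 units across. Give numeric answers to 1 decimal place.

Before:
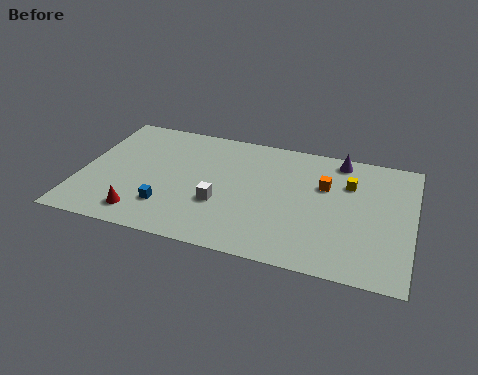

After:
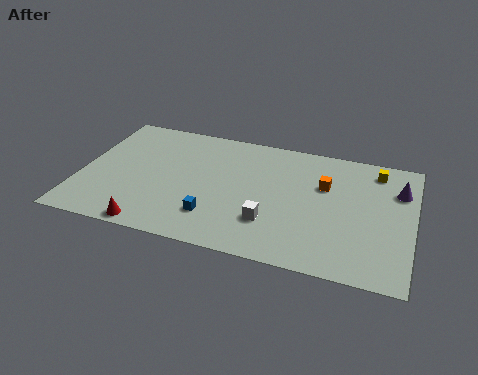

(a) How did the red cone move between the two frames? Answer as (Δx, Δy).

(0.6, -0.8)

From the two frames, the red cone sits at roughly (3.4, 1.6) before and (4.0, 0.8) after.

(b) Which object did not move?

the orange cube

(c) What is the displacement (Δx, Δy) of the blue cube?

(2.4, -0.1)

From the two frames, the blue cube sits at roughly (4.6, 2.5) before and (7.0, 2.4) after.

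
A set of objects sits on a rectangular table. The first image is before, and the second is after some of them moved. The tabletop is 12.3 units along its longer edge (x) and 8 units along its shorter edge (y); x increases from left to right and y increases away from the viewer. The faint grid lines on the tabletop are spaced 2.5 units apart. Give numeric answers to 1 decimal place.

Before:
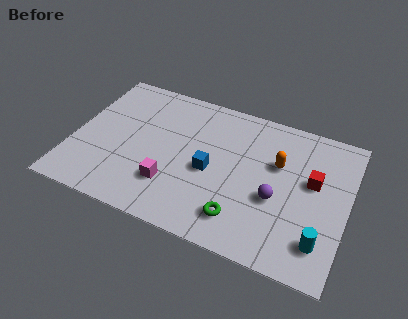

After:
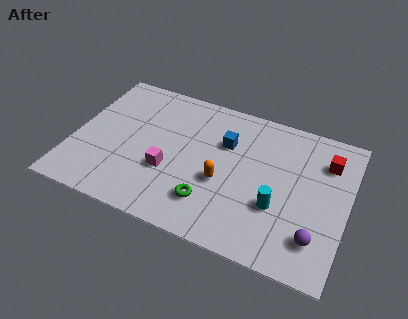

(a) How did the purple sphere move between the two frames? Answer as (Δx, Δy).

(1.9, -1.4)

The purple sphere was at about (9.2, 3.2) and moved to about (11.1, 1.8).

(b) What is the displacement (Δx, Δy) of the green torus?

(-1.4, 0.3)

The green torus was at about (7.8, 1.6) and moved to about (6.4, 1.9).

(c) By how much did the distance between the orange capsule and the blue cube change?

-1.1

They were about 3.3 units apart before and 2.2 after — 1.1 units closer together.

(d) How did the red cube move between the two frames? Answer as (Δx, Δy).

(0.5, 1.3)

The red cube started near (10.7, 4.7) and ended near (11.2, 6.0).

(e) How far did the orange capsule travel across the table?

3.0

The orange capsule moved from about (9.1, 5.1) to (6.8, 3.2), a distance of √(2.3² + 1.9²) ≈ 3.0.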